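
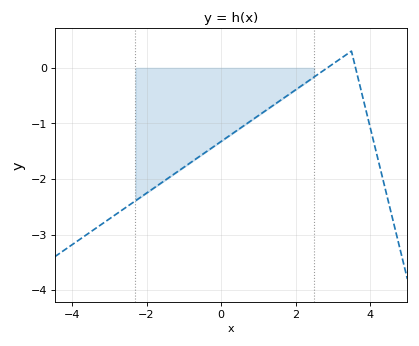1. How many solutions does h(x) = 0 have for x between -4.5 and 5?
2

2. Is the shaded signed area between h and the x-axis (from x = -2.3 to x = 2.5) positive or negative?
negative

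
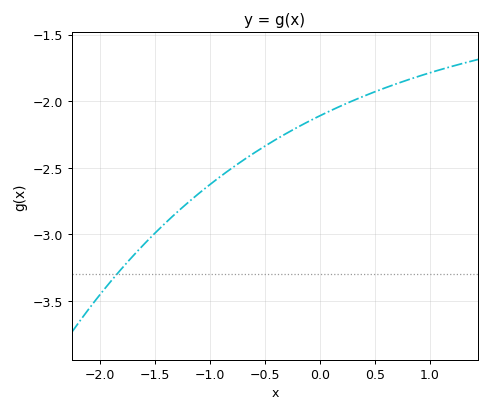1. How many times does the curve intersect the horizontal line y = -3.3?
1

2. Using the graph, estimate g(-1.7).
-3.16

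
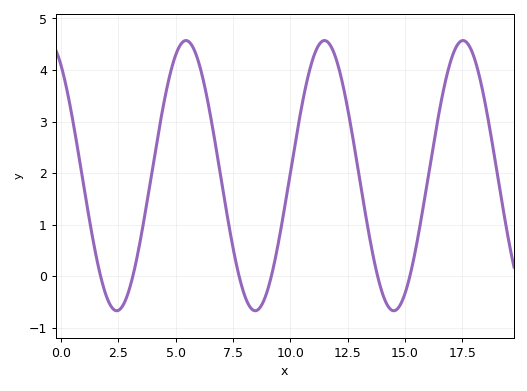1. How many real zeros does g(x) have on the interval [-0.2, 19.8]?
6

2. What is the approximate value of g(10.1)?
2.29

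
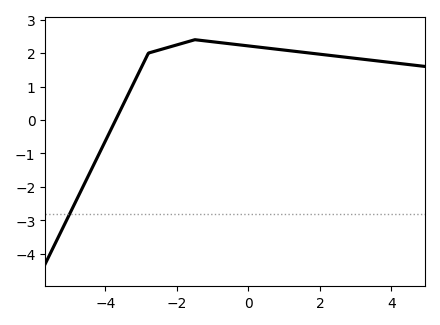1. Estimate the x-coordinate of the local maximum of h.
-1.4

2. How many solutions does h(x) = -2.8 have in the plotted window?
1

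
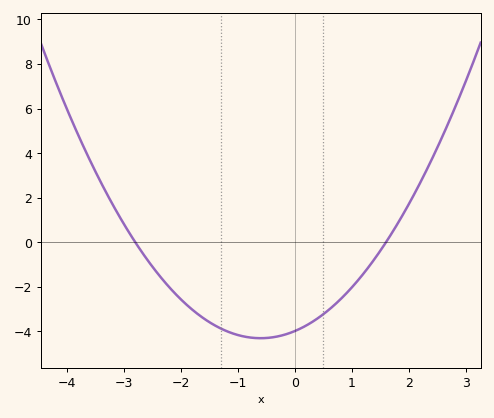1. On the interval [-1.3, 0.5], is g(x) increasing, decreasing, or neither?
neither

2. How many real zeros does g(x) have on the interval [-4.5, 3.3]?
2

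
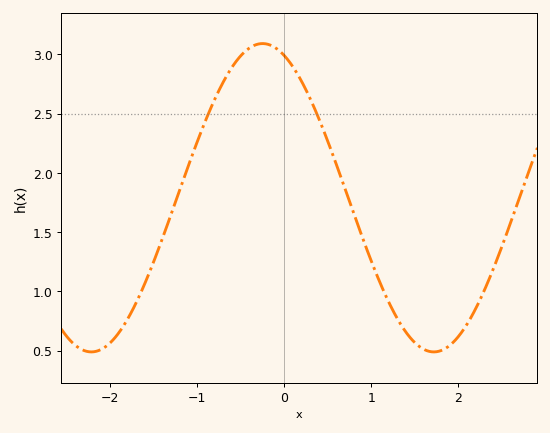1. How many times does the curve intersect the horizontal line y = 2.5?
2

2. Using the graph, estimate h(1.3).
0.771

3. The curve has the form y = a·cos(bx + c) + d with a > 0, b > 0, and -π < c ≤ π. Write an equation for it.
y = 1.3cos(1.6x + 0.392) + 1.79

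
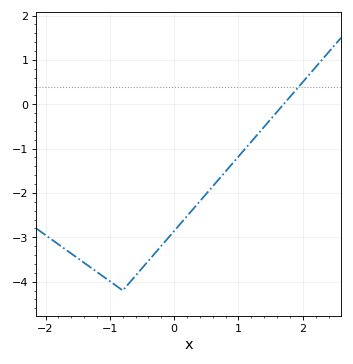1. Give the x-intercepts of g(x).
1.7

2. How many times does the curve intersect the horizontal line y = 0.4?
1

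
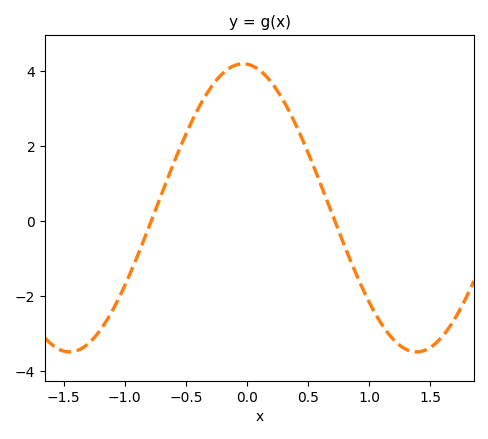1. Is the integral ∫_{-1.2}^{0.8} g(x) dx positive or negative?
positive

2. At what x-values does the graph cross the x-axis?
-0.784, 0.72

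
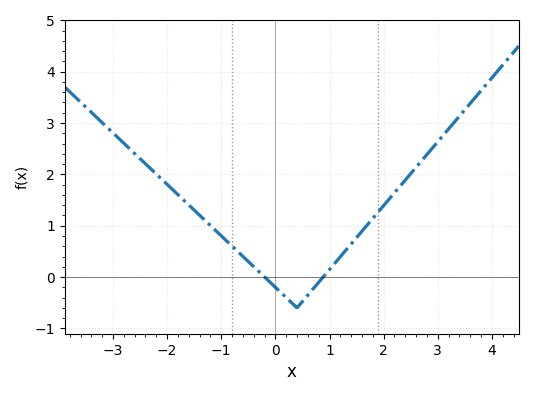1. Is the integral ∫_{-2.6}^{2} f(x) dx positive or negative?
positive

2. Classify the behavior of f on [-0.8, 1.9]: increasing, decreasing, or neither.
neither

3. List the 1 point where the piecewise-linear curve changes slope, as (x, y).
(0.4, -0.6)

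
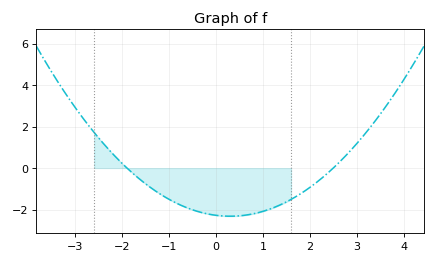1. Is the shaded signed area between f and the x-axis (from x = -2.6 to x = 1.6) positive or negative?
negative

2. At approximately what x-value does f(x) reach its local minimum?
0.3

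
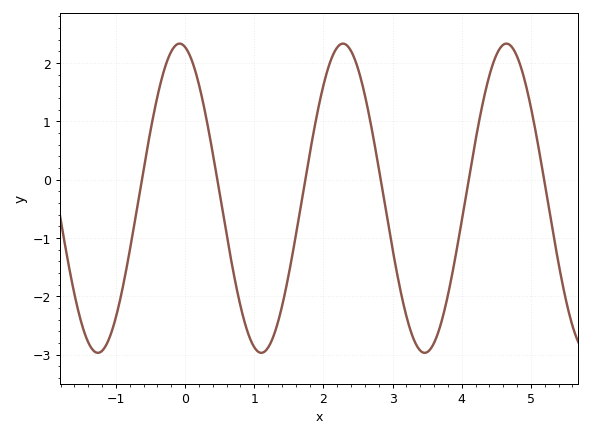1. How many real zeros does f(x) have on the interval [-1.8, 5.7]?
6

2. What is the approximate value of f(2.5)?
1.9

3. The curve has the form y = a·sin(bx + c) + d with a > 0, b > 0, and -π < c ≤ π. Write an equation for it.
y = 2.65sin(2.66x + 1.78) - 0.32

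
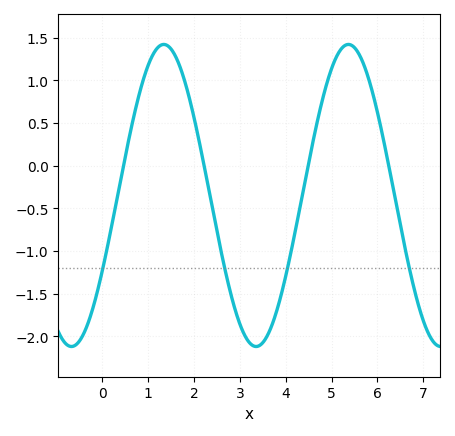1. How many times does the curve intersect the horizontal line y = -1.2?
4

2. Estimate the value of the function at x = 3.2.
-2.07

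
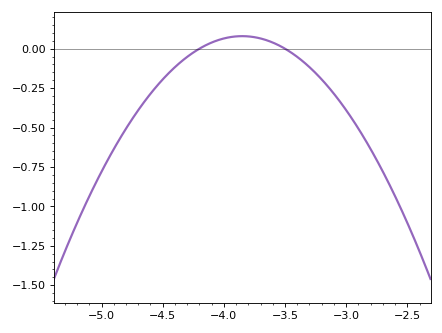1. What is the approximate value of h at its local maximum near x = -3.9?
0.08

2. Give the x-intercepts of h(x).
-4.2, -3.5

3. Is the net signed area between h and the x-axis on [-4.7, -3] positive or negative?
negative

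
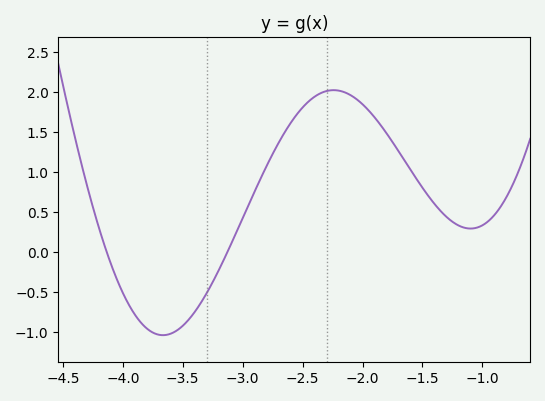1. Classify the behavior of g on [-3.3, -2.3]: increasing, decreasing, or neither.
increasing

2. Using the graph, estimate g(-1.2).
0.35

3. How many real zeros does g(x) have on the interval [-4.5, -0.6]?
2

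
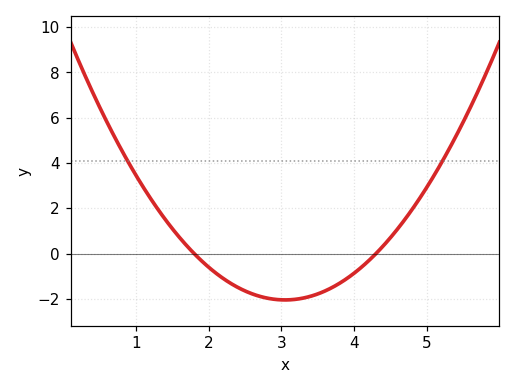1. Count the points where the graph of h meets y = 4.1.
2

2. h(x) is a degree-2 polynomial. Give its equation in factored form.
y = 1.31(x - 1.8)(x - 4.3)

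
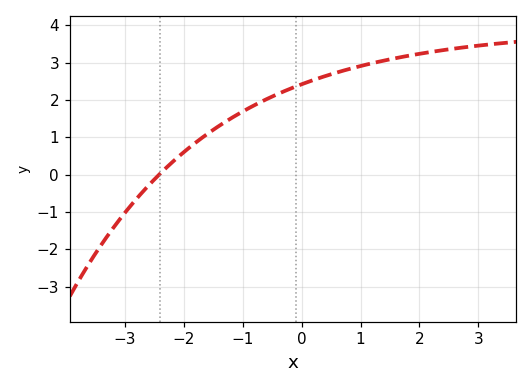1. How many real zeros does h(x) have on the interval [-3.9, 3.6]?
1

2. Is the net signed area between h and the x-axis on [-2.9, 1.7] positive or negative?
positive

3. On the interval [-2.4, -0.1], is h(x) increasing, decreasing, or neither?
increasing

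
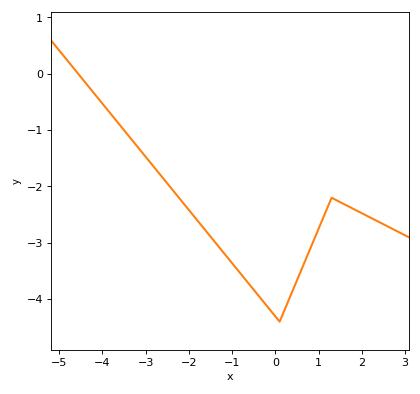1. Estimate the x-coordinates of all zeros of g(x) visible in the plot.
-4.56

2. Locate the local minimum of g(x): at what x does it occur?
0.1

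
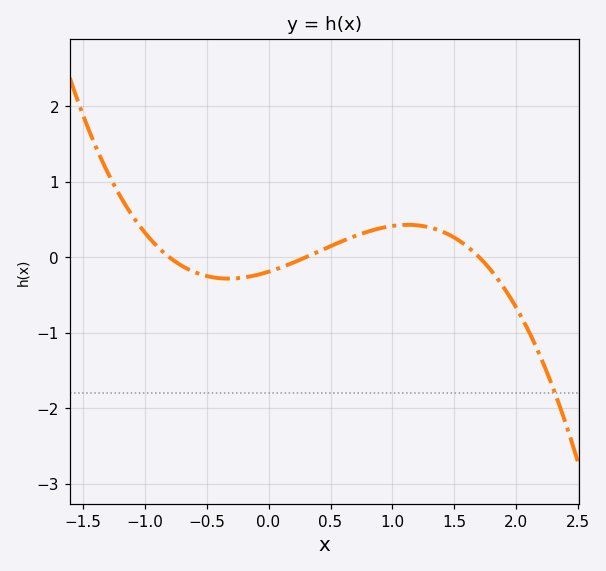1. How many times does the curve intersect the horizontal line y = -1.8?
1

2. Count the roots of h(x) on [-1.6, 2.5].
3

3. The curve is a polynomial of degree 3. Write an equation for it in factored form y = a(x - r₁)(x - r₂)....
y = -0.47(x + 0.8)(x - 0.3)(x - 1.7)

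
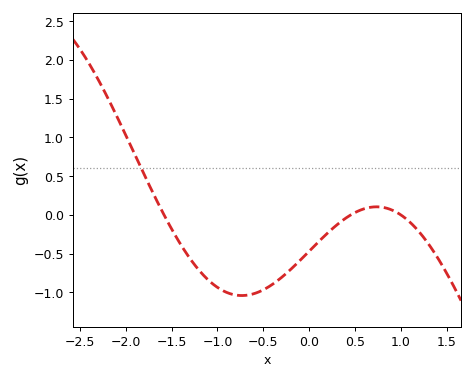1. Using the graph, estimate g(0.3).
-0.15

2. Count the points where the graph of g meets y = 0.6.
1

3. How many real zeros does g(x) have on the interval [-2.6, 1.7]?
3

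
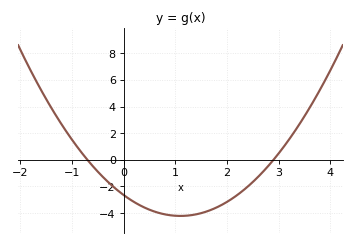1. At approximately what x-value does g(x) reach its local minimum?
1.1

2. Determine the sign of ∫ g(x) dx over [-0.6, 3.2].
negative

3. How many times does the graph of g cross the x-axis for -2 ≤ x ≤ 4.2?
2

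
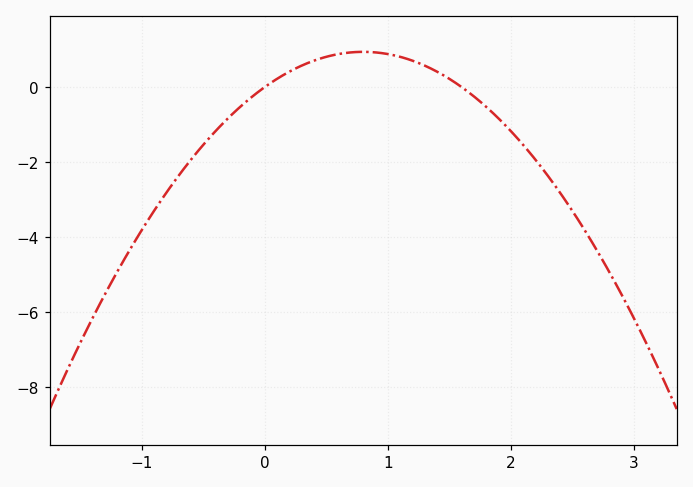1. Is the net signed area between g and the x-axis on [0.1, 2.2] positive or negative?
positive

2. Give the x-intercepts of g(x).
0, 1.6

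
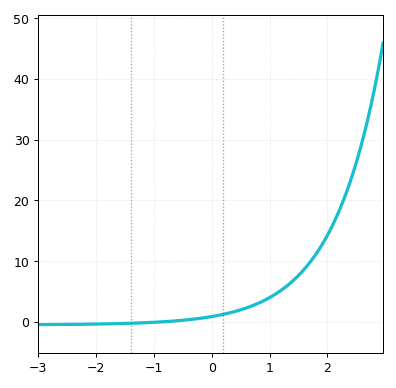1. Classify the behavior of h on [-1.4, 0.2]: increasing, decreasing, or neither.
increasing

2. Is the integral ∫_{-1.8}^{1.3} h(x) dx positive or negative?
positive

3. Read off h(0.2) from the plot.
1.27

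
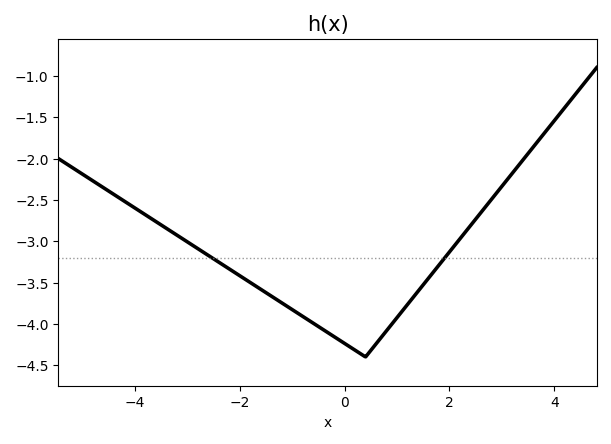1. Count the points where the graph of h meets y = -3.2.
2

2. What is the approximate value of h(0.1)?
-4.28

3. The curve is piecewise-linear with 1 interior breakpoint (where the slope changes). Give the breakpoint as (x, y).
(0.4, -4.4)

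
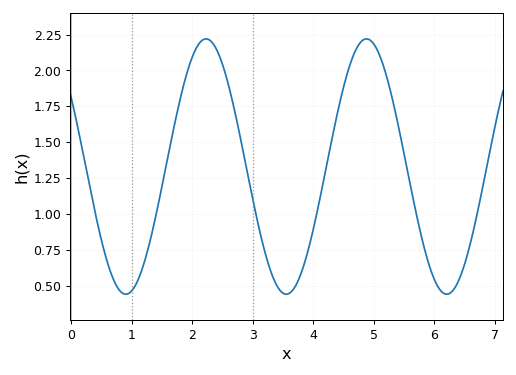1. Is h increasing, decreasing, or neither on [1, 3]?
neither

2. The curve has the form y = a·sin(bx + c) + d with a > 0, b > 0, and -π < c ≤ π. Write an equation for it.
y = 0.89sin(2.37x + 2.57) + 1.33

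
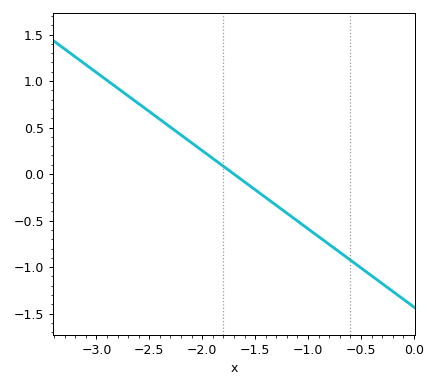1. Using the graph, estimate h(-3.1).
1.2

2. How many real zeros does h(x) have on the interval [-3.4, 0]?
1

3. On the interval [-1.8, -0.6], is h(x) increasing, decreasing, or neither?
decreasing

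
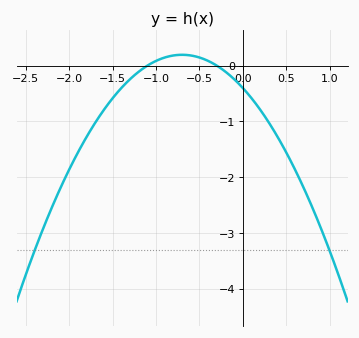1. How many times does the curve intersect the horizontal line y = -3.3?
2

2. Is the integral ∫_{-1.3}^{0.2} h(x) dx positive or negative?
negative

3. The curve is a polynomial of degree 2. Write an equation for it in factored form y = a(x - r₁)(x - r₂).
y = -1.22(x + 1.1)(x + 0.3)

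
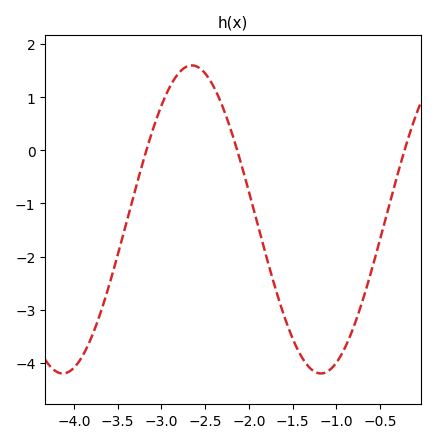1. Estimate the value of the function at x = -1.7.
-2.6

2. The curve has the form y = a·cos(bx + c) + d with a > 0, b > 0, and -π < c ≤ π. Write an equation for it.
y = 2.9cos(2.1x - 0.63) - 1.3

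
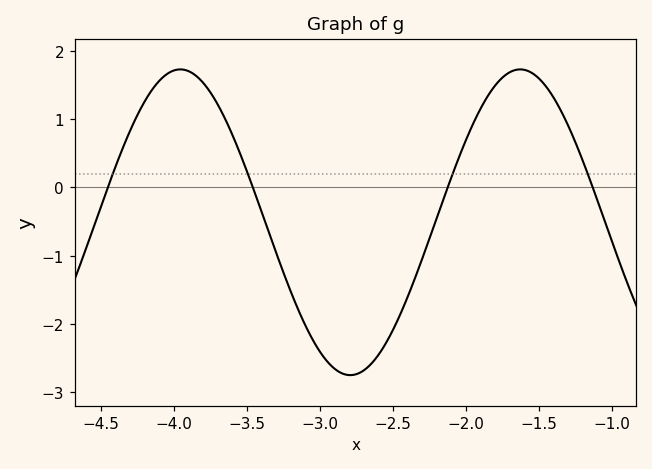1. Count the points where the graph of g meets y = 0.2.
4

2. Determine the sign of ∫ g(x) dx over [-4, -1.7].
negative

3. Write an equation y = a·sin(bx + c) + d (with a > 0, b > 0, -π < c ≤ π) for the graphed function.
y = 2.24sin(2.7x - 0.32) - 0.51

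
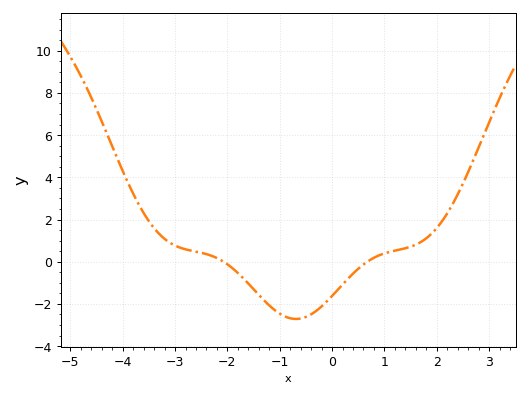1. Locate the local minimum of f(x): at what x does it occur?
-0.6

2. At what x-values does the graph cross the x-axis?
-2, 0.6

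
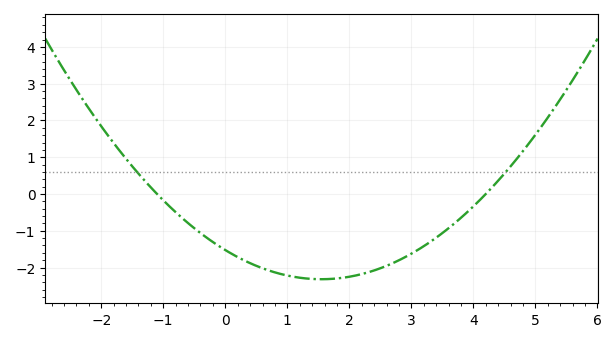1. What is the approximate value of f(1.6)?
-2.3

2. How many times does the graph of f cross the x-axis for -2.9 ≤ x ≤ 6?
2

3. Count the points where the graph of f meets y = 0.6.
2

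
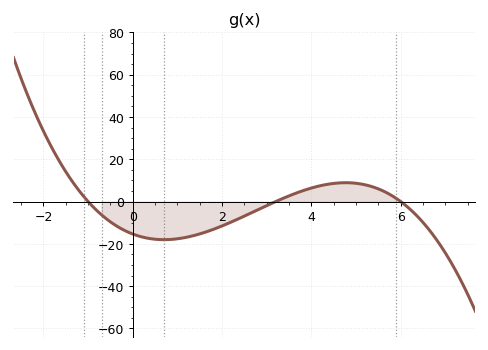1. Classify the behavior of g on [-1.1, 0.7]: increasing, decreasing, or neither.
decreasing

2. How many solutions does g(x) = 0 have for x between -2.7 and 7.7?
3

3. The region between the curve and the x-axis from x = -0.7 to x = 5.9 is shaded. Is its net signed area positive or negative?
negative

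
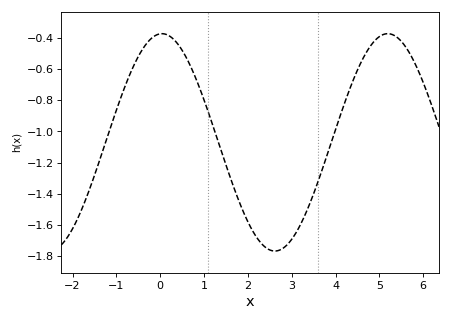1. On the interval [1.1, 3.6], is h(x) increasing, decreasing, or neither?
neither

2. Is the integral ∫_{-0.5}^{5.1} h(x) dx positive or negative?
negative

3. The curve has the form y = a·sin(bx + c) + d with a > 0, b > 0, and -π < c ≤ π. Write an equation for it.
y = 0.7sin(1.22x + 1.52) - 1.07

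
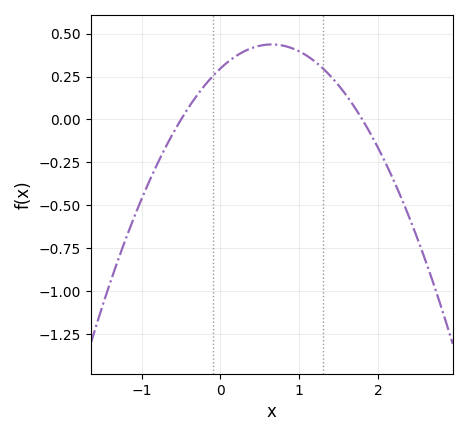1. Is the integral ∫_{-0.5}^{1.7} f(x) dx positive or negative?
positive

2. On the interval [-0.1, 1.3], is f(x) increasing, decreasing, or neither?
neither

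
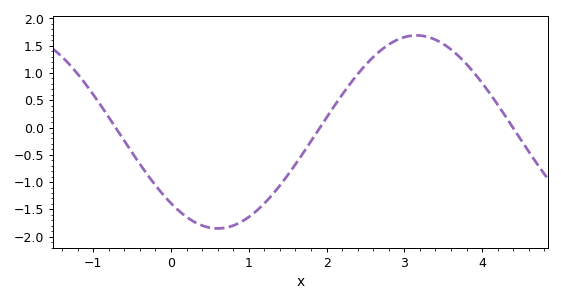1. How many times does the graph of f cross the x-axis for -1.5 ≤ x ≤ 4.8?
3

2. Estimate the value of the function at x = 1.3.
-1.25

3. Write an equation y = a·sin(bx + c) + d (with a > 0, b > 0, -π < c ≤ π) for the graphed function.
y = 1.77sin(1.2x - 2.3) - 0.08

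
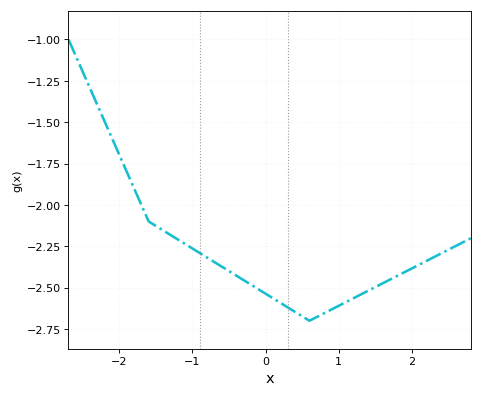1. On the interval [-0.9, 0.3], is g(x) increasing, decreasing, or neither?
decreasing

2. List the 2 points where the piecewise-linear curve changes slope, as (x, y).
(-1.6, -2.1); (0.6, -2.7)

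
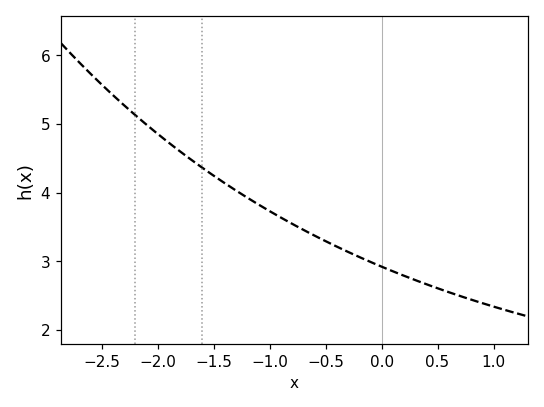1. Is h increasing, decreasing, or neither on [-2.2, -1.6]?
decreasing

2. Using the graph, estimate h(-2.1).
4.99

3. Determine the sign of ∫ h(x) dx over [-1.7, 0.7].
positive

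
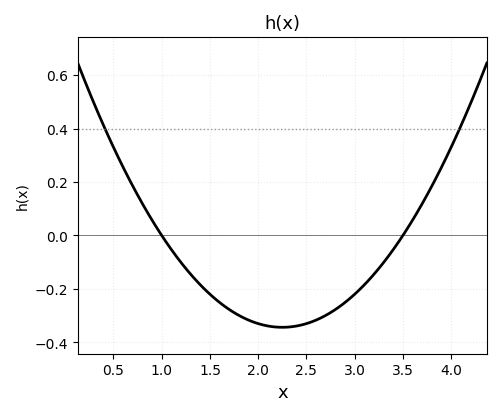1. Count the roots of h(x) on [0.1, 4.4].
2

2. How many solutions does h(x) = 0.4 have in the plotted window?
2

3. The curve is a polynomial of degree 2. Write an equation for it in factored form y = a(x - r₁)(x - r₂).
y = 0.22(x - 1)(x - 3.5)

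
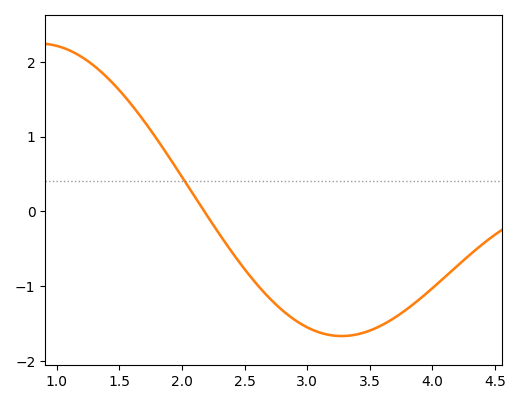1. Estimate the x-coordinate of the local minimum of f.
3.3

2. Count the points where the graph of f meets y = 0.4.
1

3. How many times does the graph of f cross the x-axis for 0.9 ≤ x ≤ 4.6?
1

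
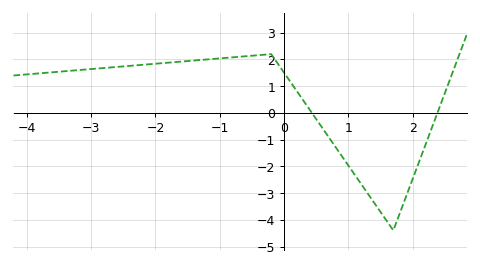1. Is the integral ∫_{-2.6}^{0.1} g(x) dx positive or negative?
positive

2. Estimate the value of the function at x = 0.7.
-0.926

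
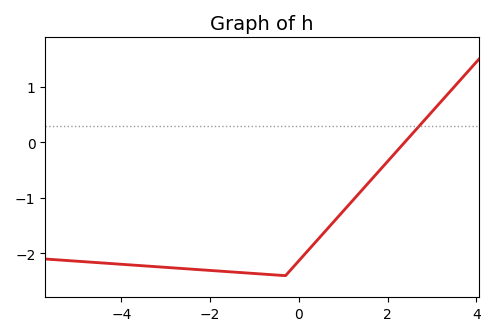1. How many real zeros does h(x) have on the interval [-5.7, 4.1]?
1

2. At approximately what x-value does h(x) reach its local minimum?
-0.3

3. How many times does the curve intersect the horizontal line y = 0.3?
1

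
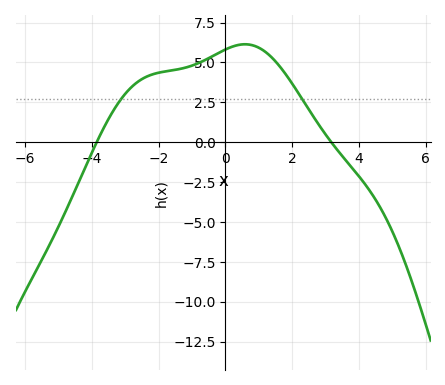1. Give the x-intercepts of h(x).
-3.8, 3.2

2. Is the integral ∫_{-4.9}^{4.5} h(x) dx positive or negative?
positive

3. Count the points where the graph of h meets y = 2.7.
2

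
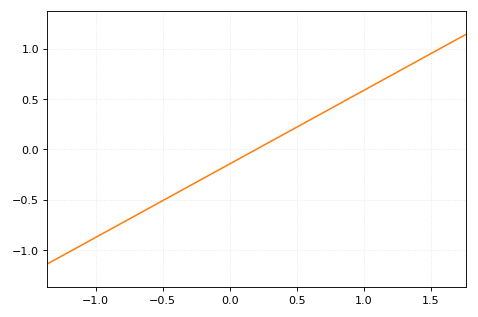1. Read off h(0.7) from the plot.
0.365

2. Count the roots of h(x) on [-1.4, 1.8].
1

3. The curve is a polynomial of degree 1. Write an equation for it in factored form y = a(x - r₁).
y = 0.73(x - 0.2)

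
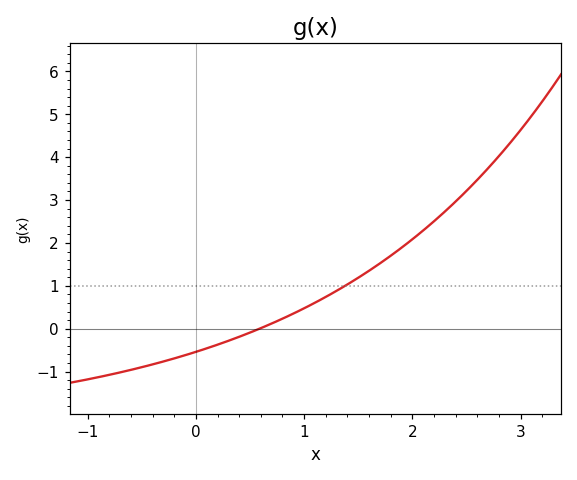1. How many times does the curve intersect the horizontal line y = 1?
1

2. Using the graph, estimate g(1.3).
0.884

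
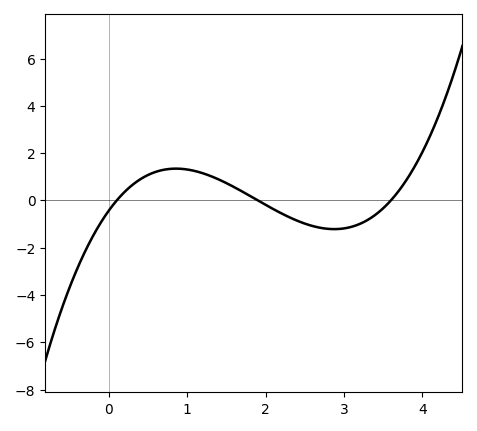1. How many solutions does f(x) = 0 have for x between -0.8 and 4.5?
3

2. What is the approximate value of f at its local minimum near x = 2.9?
-1.2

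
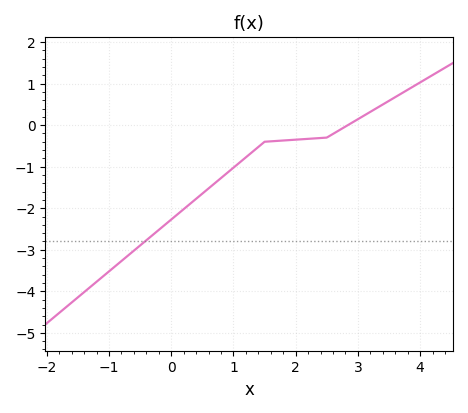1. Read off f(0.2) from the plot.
-2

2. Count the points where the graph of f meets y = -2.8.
1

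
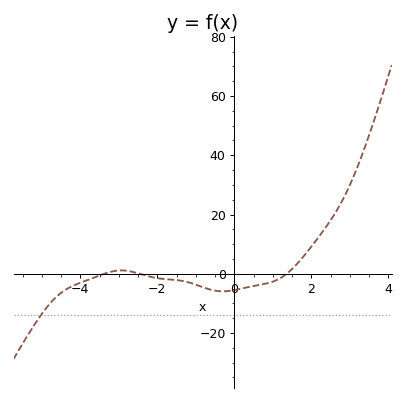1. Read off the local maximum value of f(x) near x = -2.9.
1.13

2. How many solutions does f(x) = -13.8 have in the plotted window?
1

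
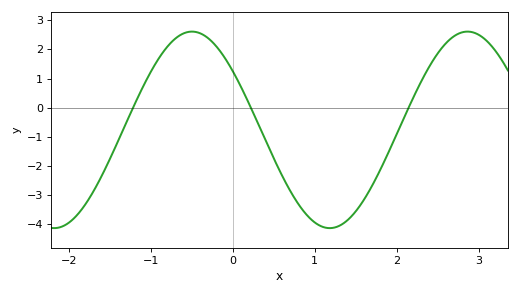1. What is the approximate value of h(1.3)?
-4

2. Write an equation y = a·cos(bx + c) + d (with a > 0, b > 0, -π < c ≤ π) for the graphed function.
y = 3.37cos(1.9x + 0.93) - 0.76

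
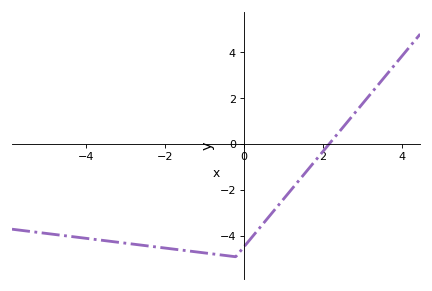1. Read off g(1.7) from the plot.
-1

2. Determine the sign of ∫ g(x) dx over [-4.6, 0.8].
negative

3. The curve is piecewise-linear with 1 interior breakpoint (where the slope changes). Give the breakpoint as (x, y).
(-0.2, -4.9)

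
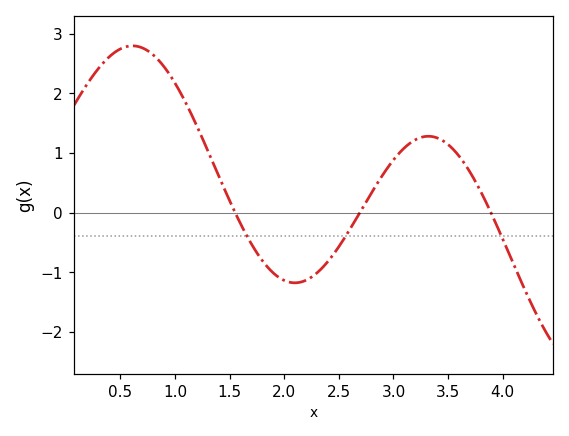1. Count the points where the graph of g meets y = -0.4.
3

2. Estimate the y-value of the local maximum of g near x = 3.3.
1.3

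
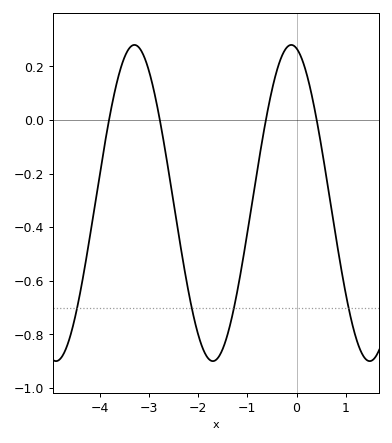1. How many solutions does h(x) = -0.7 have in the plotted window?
4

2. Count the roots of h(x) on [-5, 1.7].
4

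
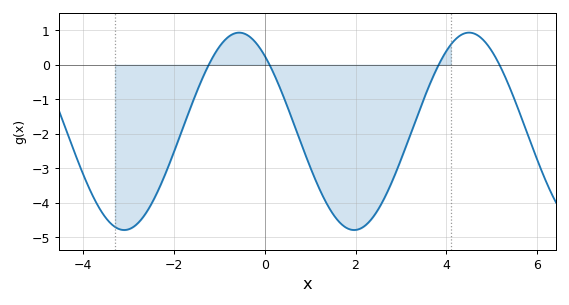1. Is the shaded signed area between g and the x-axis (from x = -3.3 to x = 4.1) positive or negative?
negative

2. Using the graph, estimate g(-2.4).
-3.78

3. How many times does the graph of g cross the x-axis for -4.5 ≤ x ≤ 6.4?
4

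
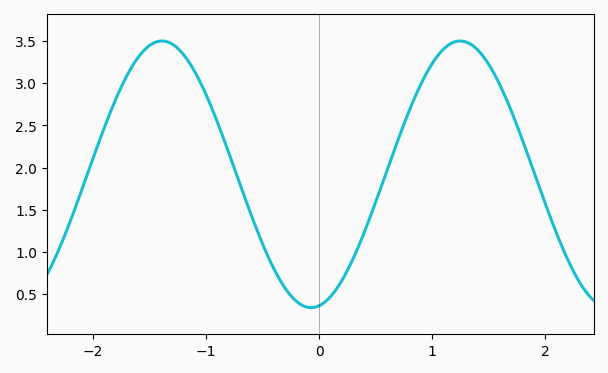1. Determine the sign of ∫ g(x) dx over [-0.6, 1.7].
positive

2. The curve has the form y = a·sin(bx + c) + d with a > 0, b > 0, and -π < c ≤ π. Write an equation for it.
y = 1.58sin(2.4x - 1.4) + 1.92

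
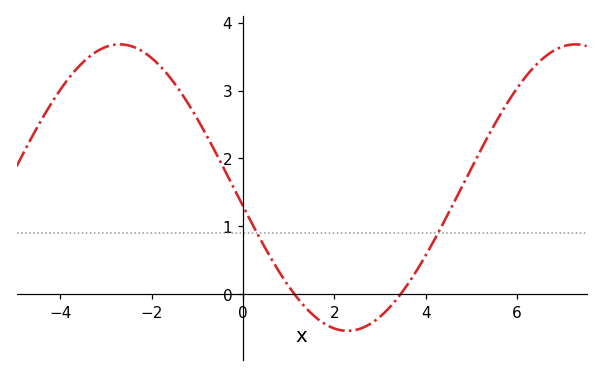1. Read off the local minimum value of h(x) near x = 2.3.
-0.5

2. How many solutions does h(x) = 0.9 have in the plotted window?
2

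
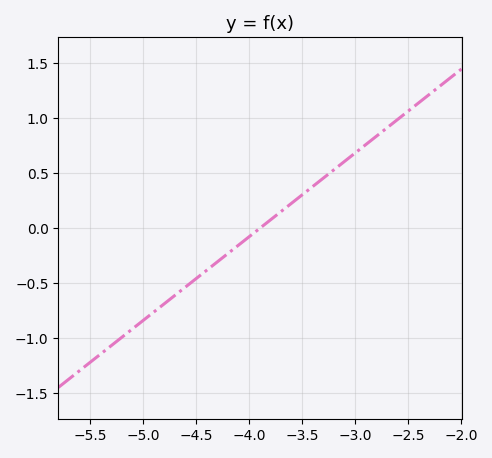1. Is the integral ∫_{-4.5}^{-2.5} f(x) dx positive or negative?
positive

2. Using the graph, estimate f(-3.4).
0.4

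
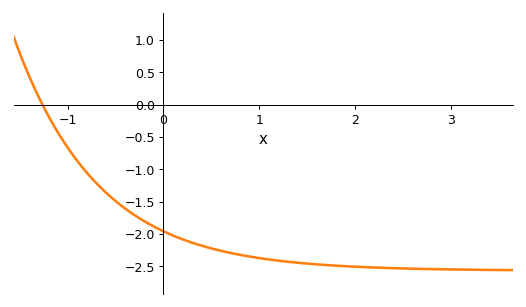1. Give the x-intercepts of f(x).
-1.3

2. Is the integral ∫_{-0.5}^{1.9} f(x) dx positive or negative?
negative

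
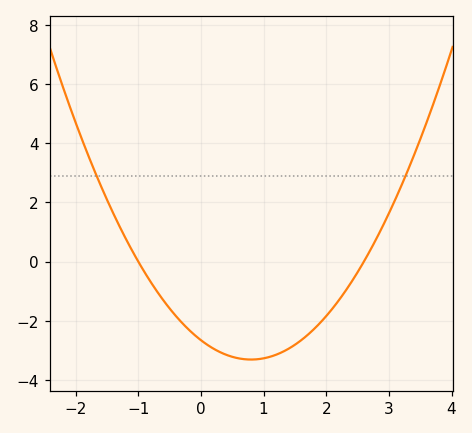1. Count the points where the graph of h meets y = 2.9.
2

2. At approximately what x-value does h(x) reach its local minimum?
0.8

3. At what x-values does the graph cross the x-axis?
-1, 2.6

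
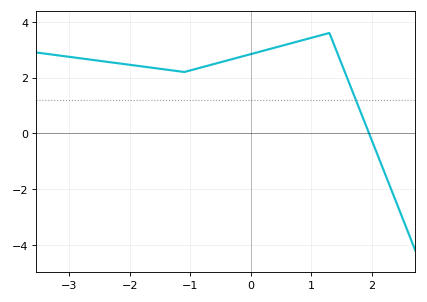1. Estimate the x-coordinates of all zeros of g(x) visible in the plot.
2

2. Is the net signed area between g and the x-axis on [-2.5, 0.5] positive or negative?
positive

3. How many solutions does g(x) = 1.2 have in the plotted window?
1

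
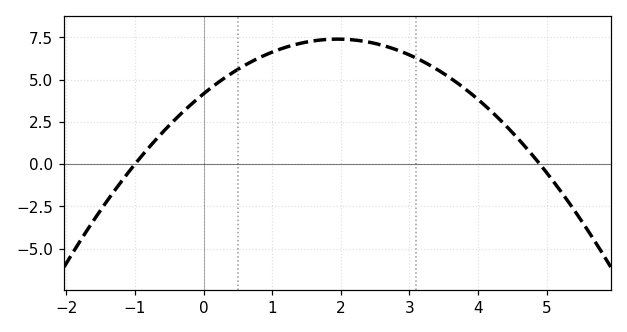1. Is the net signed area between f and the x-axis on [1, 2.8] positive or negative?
positive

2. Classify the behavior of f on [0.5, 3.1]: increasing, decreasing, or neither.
neither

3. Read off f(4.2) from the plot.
3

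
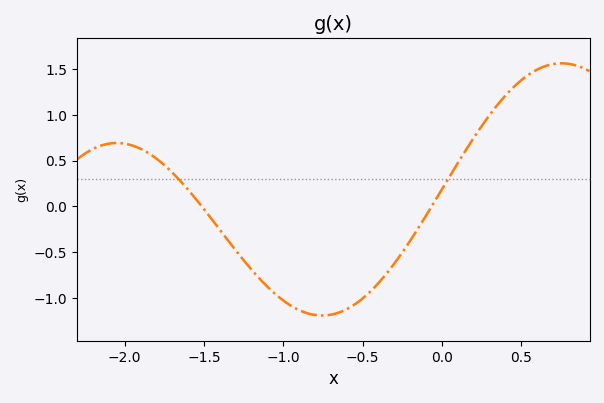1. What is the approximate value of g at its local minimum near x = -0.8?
-1.2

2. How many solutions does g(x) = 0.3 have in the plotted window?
2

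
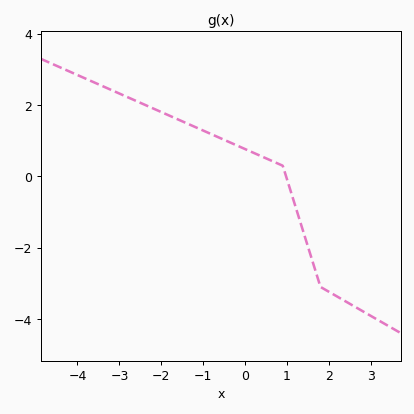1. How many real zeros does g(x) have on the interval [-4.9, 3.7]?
1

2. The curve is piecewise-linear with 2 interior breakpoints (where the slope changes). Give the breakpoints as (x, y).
(0.9, 0.3); (1.8, -3.1)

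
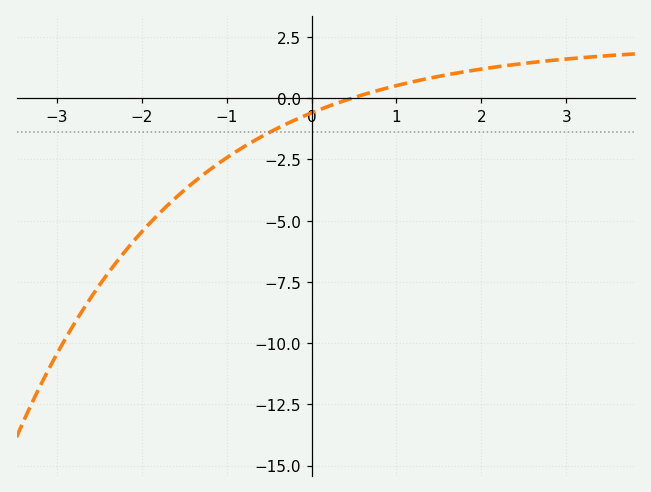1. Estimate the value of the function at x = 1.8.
1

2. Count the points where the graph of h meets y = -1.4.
1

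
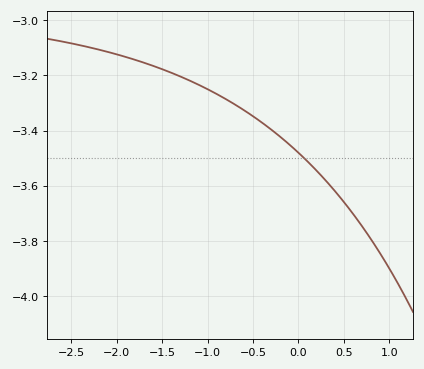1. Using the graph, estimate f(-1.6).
-3.16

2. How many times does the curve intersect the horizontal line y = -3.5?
1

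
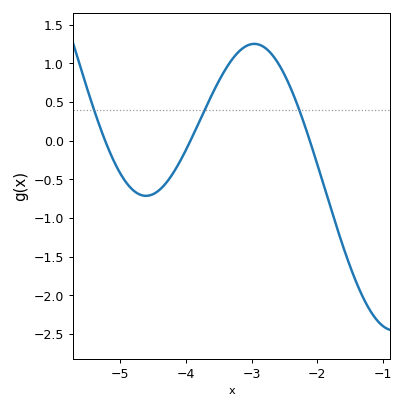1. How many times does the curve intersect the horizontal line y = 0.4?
3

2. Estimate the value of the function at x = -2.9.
1.24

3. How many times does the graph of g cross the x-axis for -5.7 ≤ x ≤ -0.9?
3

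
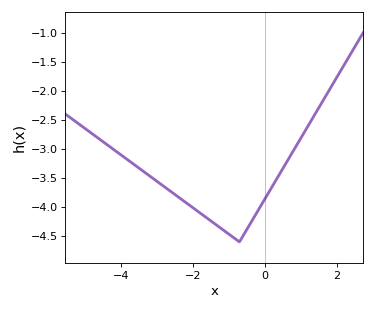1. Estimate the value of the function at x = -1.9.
-4.05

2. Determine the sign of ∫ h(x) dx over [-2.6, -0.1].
negative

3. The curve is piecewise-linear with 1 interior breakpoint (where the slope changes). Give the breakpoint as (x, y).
(-0.7, -4.6)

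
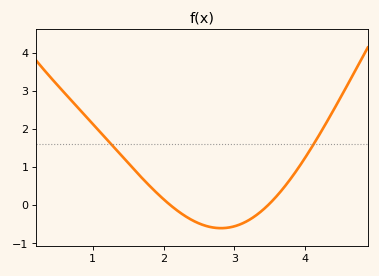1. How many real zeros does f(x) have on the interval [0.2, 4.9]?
2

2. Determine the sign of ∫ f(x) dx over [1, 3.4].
positive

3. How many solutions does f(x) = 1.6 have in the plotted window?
2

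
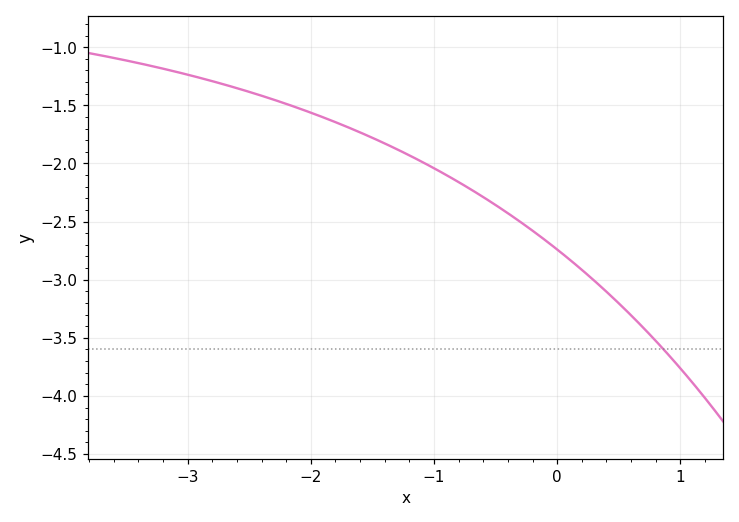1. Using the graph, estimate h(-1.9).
-1.6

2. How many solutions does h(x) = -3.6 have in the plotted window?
1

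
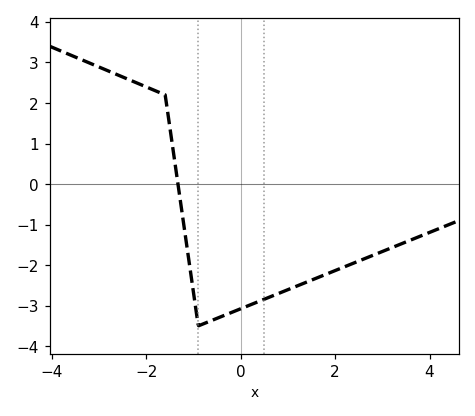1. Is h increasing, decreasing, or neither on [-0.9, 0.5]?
increasing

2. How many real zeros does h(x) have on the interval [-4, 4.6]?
1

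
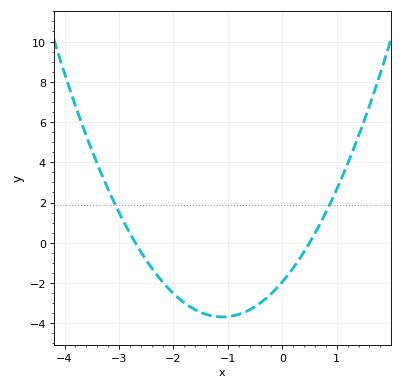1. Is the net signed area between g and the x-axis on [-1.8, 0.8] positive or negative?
negative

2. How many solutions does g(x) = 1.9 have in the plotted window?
2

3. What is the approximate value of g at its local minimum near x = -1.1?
-3.69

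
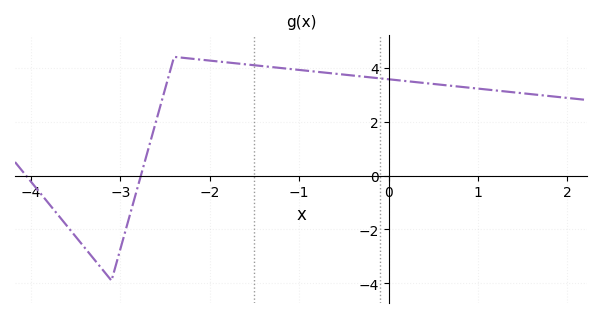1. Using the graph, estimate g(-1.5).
4.09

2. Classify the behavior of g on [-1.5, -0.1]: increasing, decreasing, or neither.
decreasing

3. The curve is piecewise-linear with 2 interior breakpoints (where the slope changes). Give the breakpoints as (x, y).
(-3.1, -3.9); (-2.4, 4.4)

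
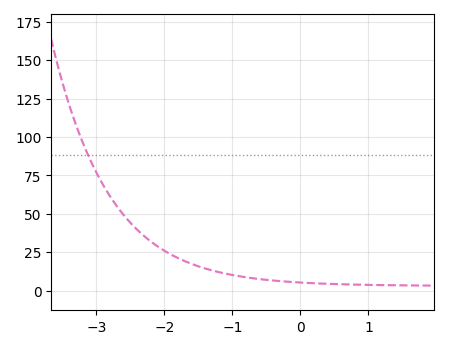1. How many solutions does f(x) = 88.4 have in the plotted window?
1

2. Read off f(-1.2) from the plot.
12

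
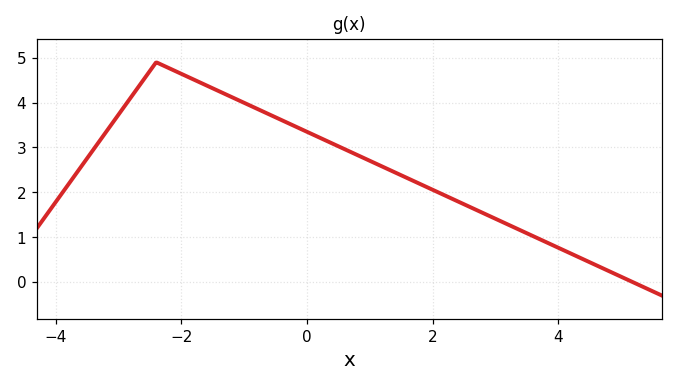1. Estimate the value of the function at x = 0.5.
3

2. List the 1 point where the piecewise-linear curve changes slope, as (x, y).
(-2.4, 4.9)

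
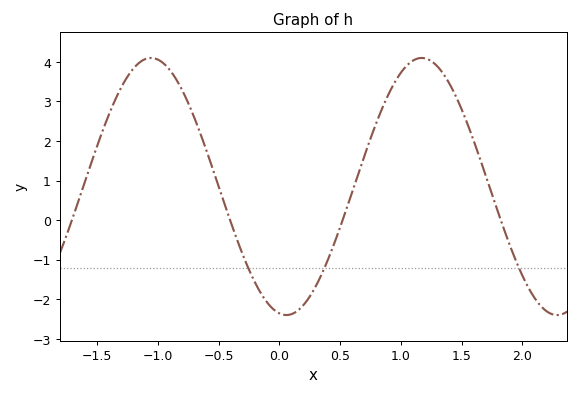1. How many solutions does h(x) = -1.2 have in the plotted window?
3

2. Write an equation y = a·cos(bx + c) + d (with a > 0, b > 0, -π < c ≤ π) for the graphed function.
y = 3.25cos(2.82x + 2.98) + 0.85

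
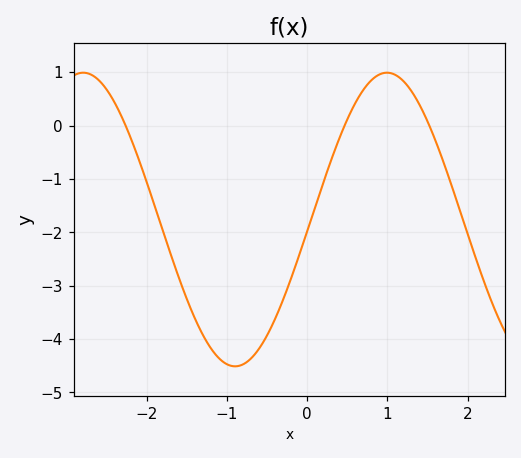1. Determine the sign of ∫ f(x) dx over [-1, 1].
negative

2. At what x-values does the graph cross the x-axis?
-2.26, 0.467, 1.52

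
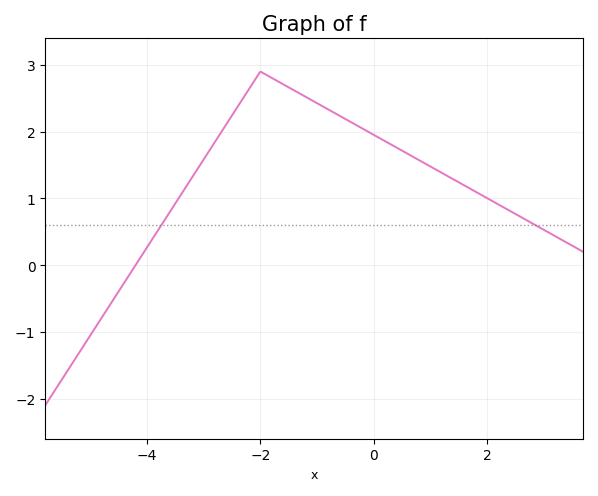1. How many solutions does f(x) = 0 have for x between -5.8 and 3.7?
1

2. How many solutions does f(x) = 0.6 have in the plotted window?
2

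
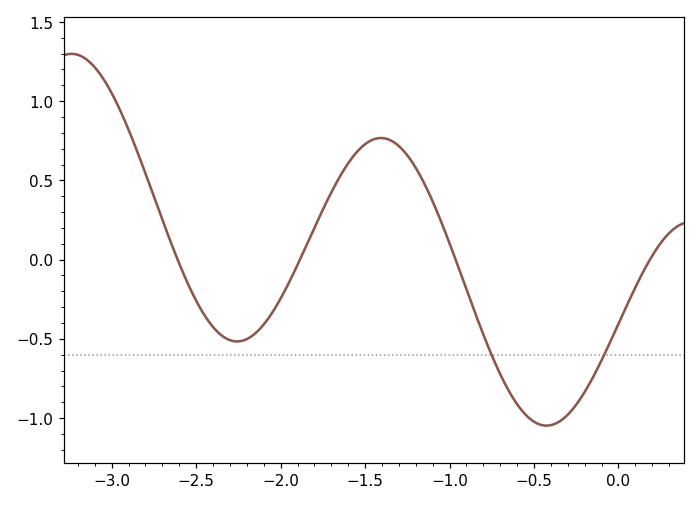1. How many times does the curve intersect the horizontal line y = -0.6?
2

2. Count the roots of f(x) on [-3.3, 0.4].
4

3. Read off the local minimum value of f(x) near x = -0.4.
-1.05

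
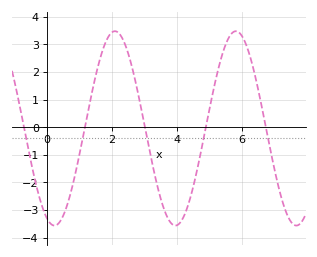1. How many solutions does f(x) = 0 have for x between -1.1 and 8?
5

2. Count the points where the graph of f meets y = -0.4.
5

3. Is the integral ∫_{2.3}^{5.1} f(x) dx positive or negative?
negative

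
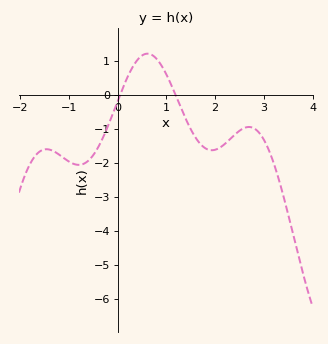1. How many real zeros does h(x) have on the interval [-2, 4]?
2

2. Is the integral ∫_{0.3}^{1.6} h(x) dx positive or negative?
positive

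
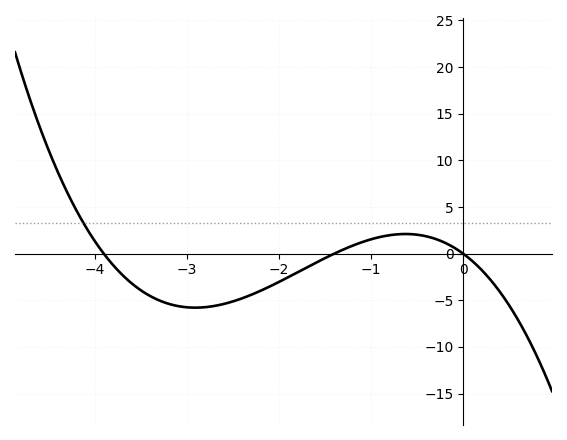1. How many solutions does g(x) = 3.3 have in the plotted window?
1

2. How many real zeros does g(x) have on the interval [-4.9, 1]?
3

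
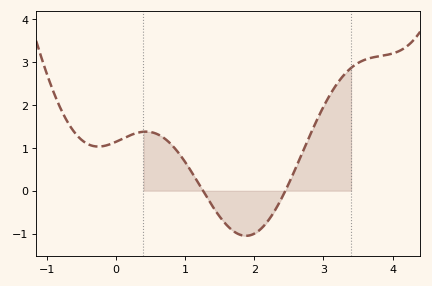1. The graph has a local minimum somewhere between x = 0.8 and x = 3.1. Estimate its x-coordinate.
1.88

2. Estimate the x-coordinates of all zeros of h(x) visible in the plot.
1.26, 2.45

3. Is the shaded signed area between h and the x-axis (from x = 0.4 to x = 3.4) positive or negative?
positive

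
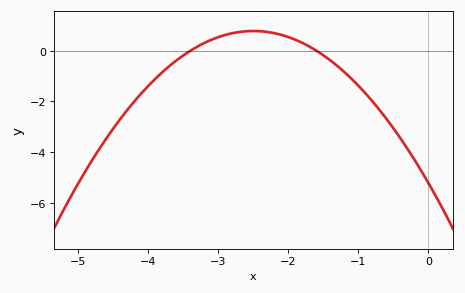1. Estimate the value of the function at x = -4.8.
-4.3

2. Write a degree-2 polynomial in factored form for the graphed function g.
y = -0.96(x + 3.4)(x + 1.6)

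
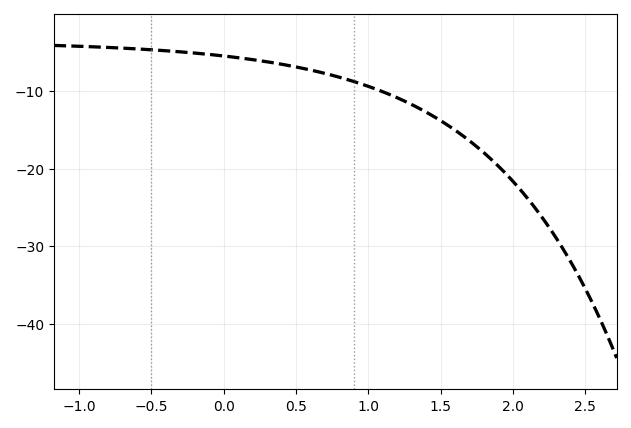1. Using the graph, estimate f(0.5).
-6.92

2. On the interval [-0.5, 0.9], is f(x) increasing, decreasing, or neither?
decreasing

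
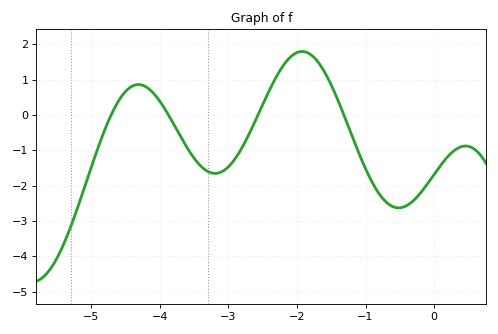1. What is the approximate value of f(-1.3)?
-0.077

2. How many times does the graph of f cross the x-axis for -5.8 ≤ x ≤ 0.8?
4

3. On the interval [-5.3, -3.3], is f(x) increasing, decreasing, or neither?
neither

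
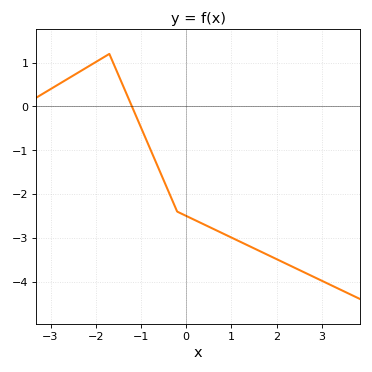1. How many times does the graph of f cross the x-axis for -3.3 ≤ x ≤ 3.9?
1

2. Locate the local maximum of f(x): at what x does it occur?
-1.7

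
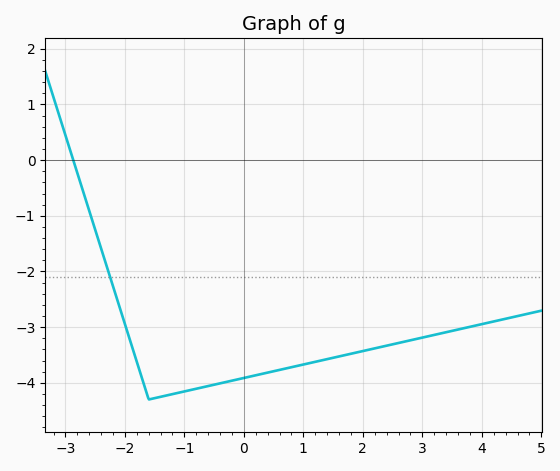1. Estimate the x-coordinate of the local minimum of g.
-1.6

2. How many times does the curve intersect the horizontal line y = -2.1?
1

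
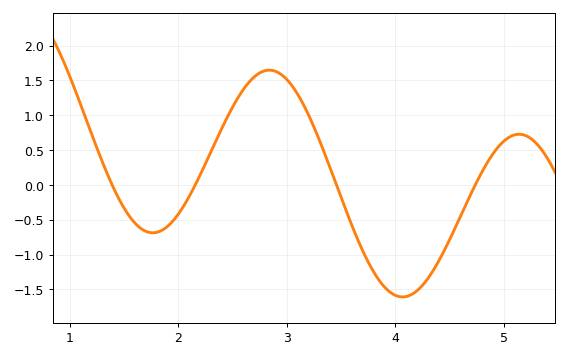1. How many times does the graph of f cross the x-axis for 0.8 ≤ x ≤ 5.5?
4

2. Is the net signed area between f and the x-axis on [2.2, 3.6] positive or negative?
positive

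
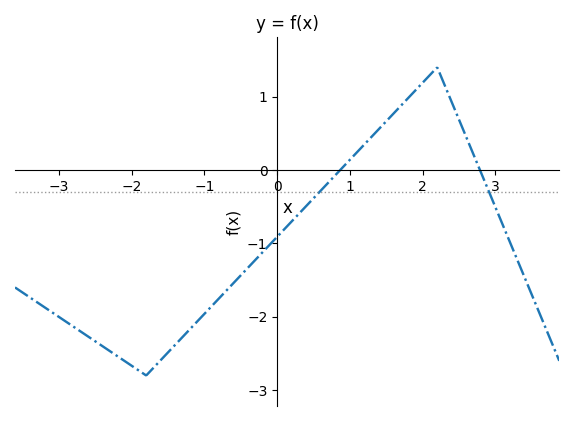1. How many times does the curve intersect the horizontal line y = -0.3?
2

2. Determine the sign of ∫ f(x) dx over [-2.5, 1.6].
negative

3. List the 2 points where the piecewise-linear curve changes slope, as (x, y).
(-1.8, -2.8); (2.2, 1.4)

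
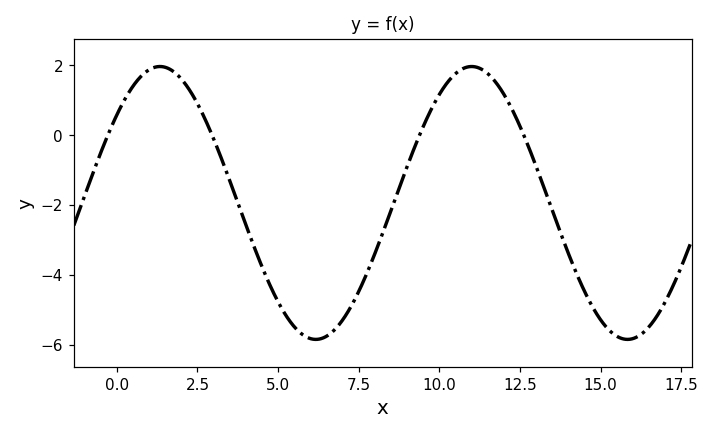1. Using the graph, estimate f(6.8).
-5.53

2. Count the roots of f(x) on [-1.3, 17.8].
4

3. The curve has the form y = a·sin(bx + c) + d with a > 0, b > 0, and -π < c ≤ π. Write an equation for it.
y = 3.91sin(0.65x + 0.702) - 1.94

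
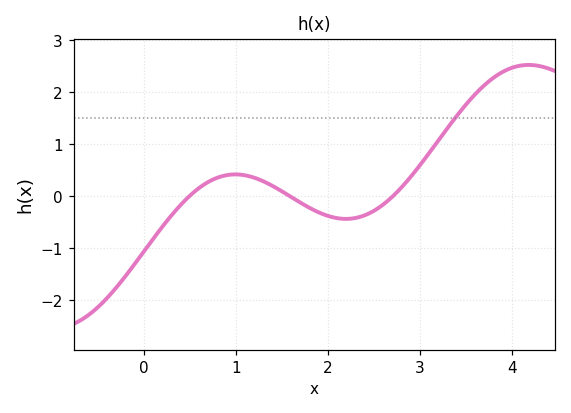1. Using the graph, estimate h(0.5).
0.016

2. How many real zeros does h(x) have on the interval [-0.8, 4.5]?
3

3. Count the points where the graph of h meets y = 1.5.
1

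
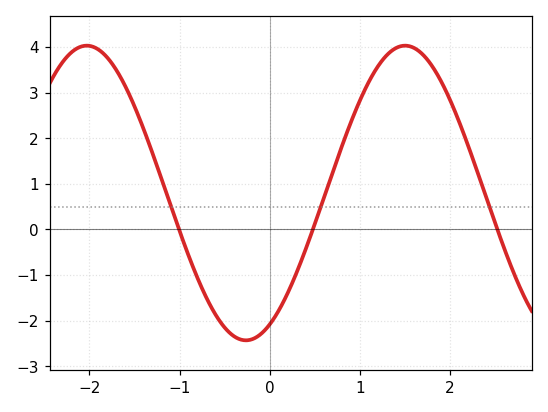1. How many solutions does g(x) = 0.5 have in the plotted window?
3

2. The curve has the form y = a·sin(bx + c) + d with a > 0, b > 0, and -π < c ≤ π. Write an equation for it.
y = 3.23sin(1.78x - 1.1) + 0.8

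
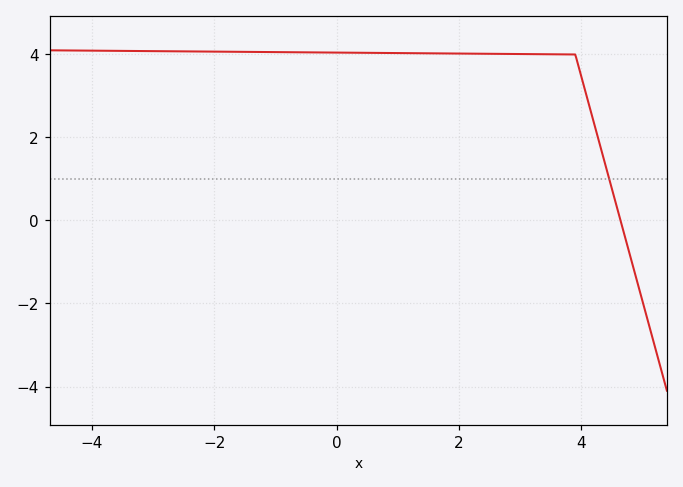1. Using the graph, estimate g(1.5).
4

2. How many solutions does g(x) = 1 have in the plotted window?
1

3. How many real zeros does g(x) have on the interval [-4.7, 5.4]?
1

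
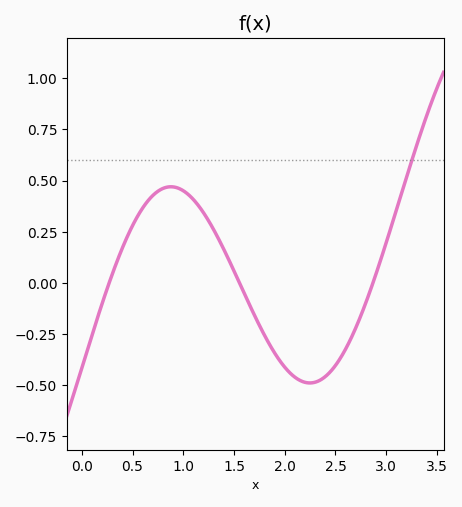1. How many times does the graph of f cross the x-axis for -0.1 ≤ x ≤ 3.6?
3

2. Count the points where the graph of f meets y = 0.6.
1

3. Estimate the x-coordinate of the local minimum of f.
2.25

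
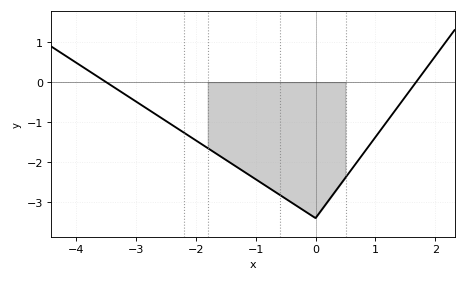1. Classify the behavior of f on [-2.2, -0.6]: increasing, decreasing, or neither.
decreasing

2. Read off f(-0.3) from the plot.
-3.11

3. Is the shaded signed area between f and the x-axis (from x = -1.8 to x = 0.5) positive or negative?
negative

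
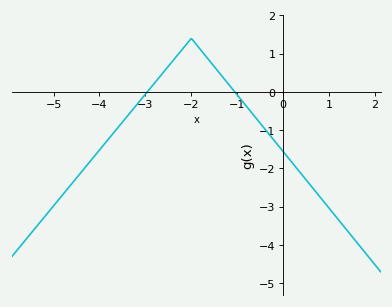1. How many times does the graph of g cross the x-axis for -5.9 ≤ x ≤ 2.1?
2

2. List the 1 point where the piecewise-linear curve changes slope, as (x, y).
(-2, 1.4)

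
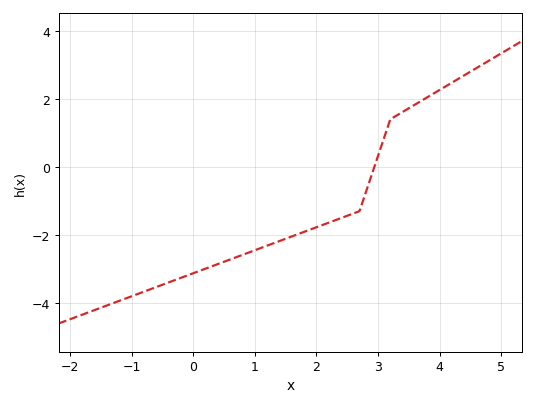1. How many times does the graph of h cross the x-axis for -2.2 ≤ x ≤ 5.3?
1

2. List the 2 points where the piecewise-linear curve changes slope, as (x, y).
(2.7, -1.3); (3.2, 1.4)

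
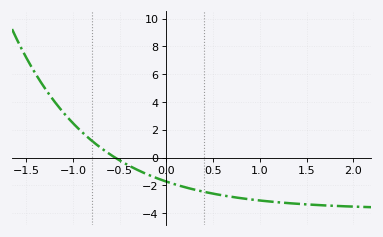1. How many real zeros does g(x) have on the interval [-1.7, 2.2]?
1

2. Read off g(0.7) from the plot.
-2.83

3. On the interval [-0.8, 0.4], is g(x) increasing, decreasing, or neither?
decreasing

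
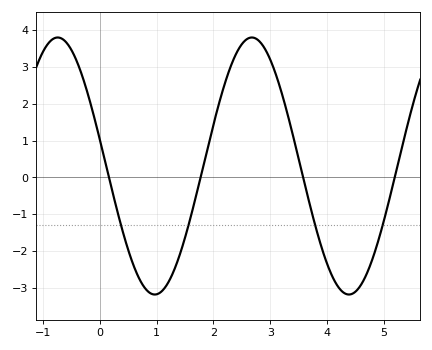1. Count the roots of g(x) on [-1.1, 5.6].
4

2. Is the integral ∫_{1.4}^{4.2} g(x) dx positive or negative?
positive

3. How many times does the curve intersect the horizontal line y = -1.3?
4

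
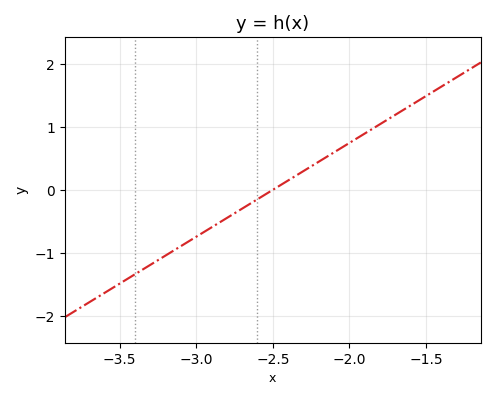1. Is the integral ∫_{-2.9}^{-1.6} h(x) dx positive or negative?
positive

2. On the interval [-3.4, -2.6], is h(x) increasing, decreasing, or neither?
increasing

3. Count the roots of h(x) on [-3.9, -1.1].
1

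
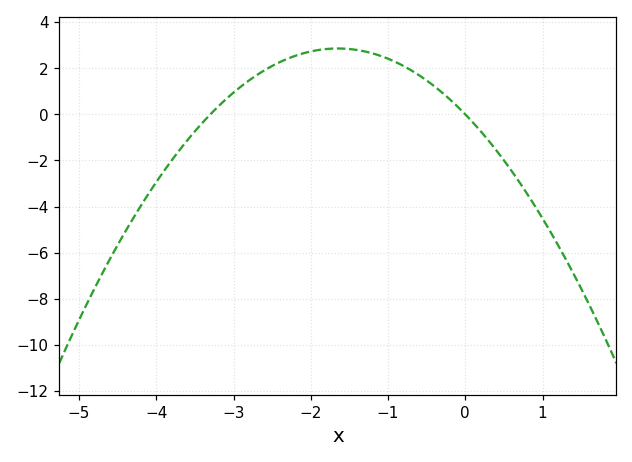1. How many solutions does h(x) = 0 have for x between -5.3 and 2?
2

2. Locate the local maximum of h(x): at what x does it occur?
-1.6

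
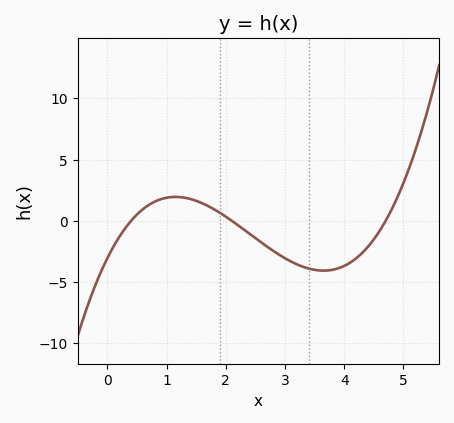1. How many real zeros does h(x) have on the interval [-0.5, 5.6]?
3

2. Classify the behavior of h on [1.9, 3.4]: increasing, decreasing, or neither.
decreasing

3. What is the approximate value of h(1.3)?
2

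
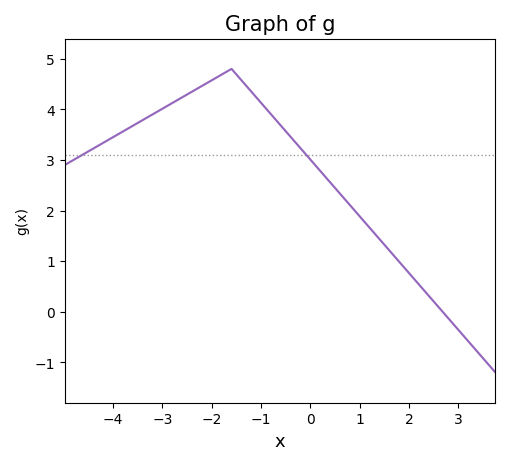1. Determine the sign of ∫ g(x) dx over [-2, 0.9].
positive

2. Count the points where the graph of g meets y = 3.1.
2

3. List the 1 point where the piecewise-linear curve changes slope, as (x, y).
(-1.6, 4.8)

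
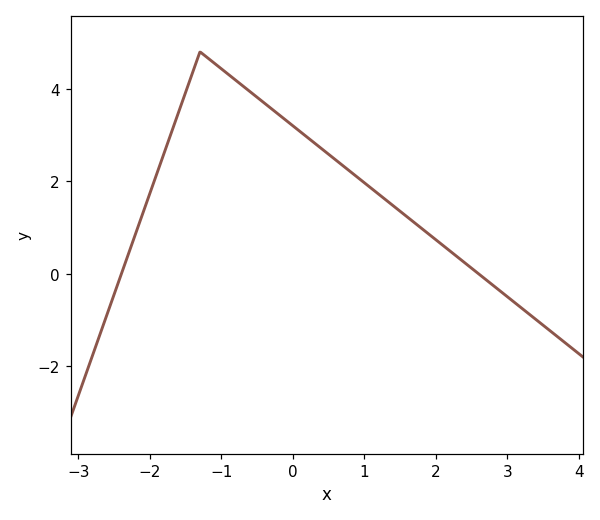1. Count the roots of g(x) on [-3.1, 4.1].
2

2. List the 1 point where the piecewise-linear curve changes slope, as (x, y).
(-1.3, 4.8)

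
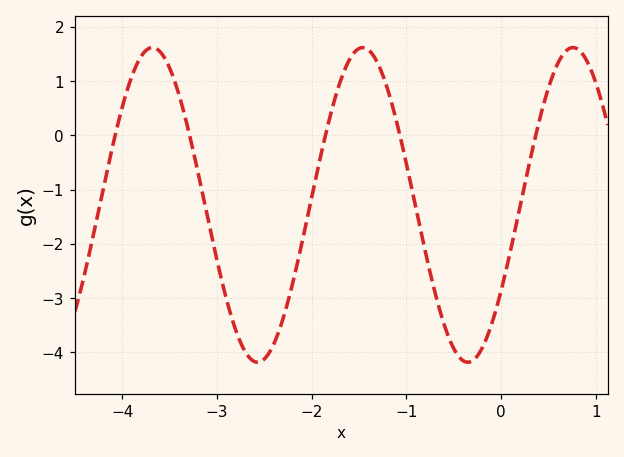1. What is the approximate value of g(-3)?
-2.29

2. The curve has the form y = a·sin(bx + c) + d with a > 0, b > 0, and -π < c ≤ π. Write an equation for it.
y = 2.9sin(2.83x - 0.58) - 1.28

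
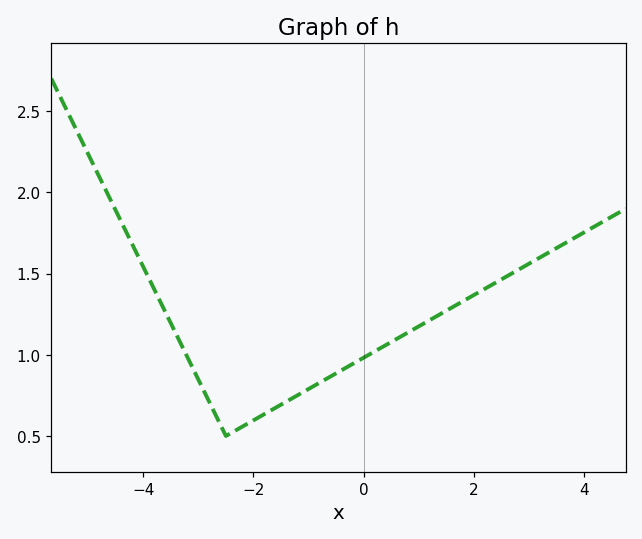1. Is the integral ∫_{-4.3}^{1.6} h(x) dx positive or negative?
positive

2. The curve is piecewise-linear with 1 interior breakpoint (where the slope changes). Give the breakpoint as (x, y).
(-2.5, 0.5)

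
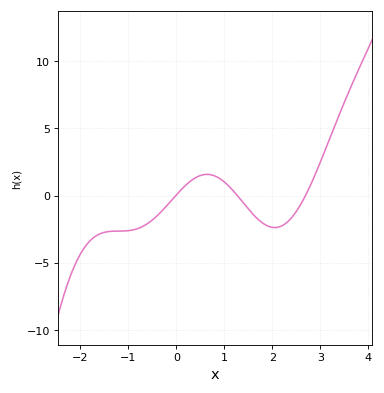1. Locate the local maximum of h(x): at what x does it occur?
0.638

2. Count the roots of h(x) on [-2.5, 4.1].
3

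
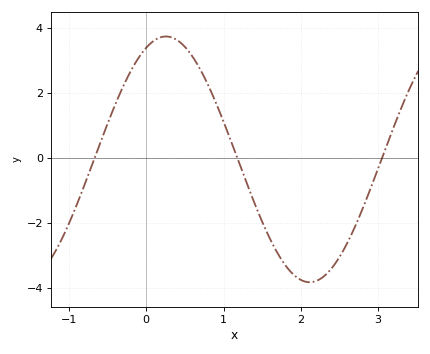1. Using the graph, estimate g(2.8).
-1.6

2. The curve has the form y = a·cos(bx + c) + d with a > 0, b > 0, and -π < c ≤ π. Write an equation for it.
y = 3.78cos(1.7x - 0.43) - 0.04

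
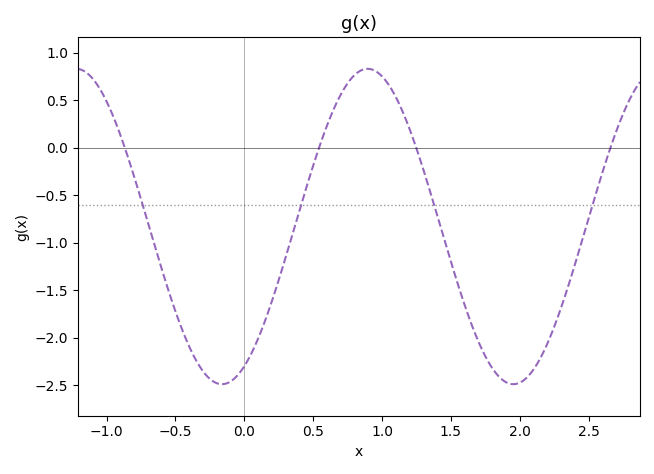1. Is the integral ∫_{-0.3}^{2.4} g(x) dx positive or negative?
negative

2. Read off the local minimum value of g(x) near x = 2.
-2.49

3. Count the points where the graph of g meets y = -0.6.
4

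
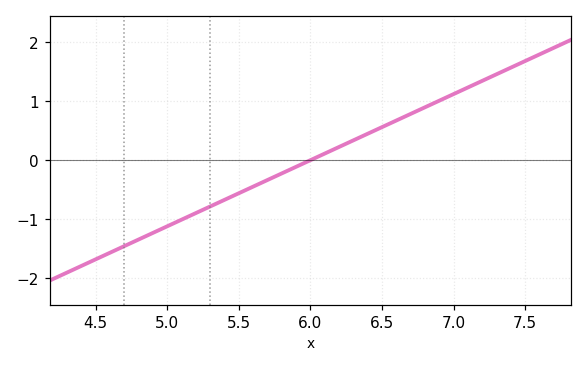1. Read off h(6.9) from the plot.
1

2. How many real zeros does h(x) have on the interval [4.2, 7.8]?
1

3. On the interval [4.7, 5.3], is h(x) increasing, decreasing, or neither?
increasing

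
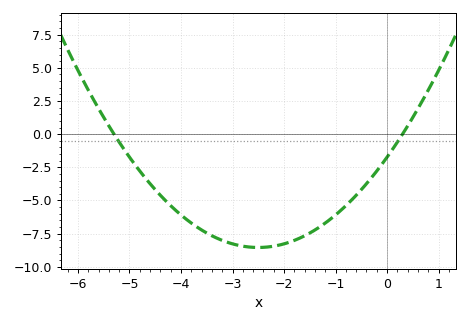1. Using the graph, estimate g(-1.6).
-7.6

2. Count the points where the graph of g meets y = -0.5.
2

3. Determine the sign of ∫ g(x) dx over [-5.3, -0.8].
negative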